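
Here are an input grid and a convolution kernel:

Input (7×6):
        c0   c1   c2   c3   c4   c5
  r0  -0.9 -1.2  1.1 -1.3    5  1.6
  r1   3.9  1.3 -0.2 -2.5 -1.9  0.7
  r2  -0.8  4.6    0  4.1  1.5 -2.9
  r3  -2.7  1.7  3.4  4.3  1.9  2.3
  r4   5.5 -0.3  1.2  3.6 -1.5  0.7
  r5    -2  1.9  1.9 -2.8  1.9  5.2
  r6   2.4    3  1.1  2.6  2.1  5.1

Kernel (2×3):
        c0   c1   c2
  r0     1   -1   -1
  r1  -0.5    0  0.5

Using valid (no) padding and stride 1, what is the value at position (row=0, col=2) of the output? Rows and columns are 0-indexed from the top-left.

The receptive field on the input at this output position is [1.1 -1.3 5 / -0.2 -2.5 -1.9]. Elementwise product with the kernel and sum: 1.1·1 + -1.3·-1 + 5·-1 + -0.2·-0.5 + -1.9·0.5.

-3.45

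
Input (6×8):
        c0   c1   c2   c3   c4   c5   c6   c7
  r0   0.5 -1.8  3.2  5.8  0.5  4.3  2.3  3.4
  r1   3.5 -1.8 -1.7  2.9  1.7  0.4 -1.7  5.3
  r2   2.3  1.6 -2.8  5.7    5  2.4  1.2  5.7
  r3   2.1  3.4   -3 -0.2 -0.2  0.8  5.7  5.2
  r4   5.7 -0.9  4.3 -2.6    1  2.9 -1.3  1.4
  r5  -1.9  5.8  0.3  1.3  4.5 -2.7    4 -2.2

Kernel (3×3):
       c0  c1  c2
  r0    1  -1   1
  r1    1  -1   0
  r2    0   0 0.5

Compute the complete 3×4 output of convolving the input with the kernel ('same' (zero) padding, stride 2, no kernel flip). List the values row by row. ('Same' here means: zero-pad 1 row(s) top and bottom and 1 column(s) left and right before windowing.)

-1.4 -3.55 5.5 4.65
-5.9 7.1 2.7 11.2
-1.5 1.65 -4.15 3.4

Output[0,0]: The receptive field on the zero-padded input at this output position is [0 0 0 / 0 0.5 -1.8 / 0 3.5 -1.8]. Elementwise product with the kernel and sum: 0·1 + 0·-1 + 0·1 + 0·1 + 0.5·-1 + -1.8·0.5.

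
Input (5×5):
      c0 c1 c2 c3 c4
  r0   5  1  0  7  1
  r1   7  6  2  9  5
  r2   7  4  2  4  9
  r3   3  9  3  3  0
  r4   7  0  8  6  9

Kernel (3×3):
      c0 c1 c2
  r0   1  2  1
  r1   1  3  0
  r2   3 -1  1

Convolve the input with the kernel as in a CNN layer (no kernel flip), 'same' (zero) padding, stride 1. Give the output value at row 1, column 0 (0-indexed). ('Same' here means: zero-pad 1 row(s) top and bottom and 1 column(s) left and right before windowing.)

The receptive field on the zero-padded input at this output position is [0 5 1 / 0 7 6 / 0 7 4]. Elementwise product with the kernel and sum: 0·1 + 5·2 + 1·1 + 0·1 + 7·3 + 0·3 + 7·-1 + 4·1.

29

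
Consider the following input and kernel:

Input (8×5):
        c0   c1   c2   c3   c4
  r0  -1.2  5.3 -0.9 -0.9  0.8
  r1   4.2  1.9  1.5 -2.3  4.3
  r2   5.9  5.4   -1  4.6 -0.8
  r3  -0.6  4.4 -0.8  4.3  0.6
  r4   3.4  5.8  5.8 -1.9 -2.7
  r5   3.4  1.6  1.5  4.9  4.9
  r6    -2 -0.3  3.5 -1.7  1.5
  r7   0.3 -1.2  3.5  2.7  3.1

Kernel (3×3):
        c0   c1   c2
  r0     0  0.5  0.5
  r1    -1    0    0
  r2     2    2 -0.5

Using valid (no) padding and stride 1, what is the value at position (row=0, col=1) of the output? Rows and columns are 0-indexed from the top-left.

3.7

The receptive field on the input at this output position is [5.3 -0.9 -0.9 / 1.9 1.5 -2.3 / 5.4 -1 4.6]. Elementwise product with the kernel and sum: -0.9·0.5 + -0.9·0.5 + 1.9·-1 + 5.4·2 + -1·2 + 4.6·-0.5.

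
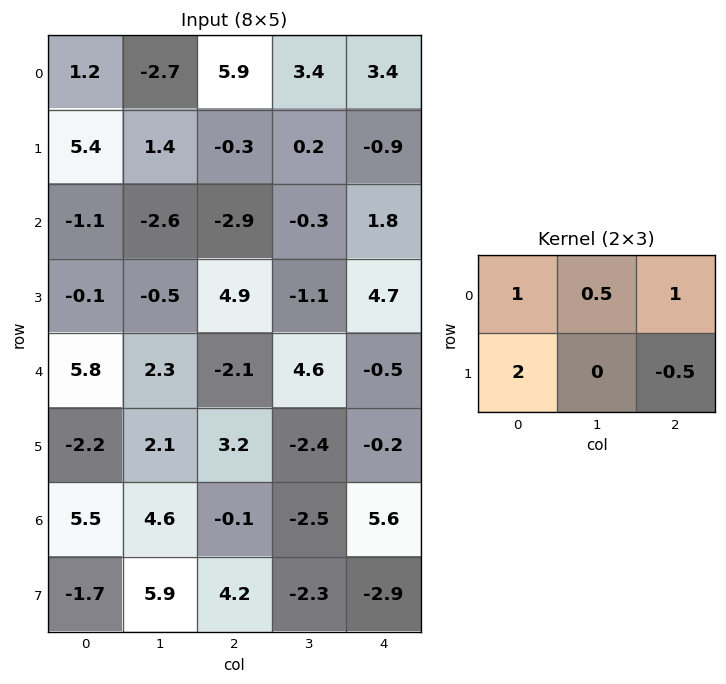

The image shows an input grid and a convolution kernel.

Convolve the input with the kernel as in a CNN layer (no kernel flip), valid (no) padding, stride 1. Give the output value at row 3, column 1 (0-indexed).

The receptive field on the input at this output position is [-0.5 4.9 -1.1 / 2.3 -2.1 4.6]. Elementwise product with the kernel and sum: -0.5·1 + 4.9·0.5 + -1.1·1 + 2.3·2 + 4.6·-0.5.

3.15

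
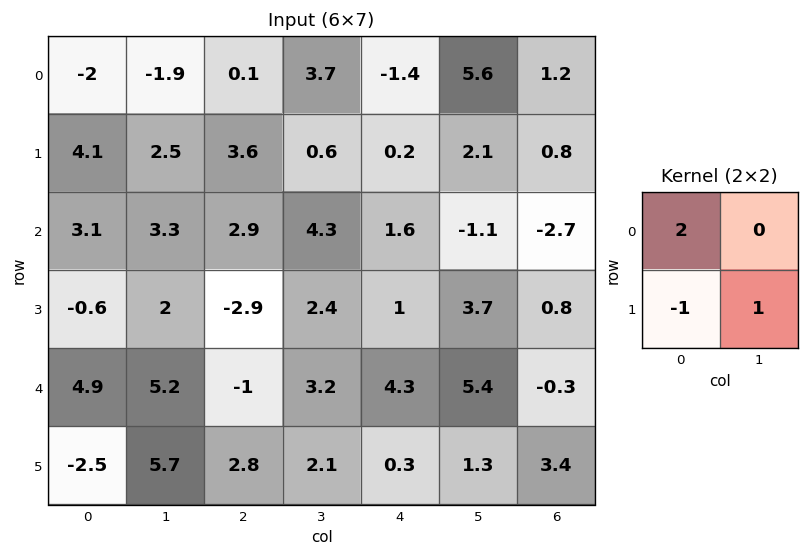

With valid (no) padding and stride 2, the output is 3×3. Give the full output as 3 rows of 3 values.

Output[0,0]: The receptive field on the input at this output position is [-2 -1.9 / 4.1 2.5]. Elementwise product with the kernel and sum: -2·2 + 4.1·-1 + 2.5·1.

-5.6 -2.8 -0.9
8.8 11.1 5.9
18 -2.7 9.6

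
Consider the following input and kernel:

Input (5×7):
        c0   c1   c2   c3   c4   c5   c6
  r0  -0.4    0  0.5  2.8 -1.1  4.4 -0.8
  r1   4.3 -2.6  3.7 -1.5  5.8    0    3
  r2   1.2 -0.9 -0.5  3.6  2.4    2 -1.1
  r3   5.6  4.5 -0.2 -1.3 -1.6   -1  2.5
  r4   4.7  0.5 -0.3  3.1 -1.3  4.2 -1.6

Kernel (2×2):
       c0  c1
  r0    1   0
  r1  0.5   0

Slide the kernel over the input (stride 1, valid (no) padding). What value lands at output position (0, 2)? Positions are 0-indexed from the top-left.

2.35

The receptive field on the input at this output position is [0.5 2.8 / 3.7 -1.5]. Elementwise product with the kernel and sum: 0.5·1 + 3.7·0.5.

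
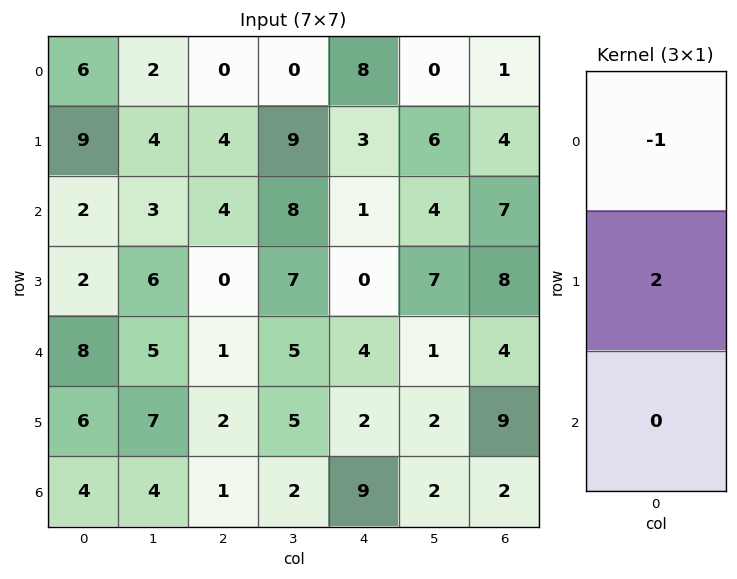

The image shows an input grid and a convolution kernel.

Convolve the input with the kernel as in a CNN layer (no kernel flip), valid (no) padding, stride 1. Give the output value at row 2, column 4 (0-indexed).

The receptive field on the input at this output position is [1 / 0 / 4]. Elementwise product with the kernel and sum: 1·-1 + 0·2.

-1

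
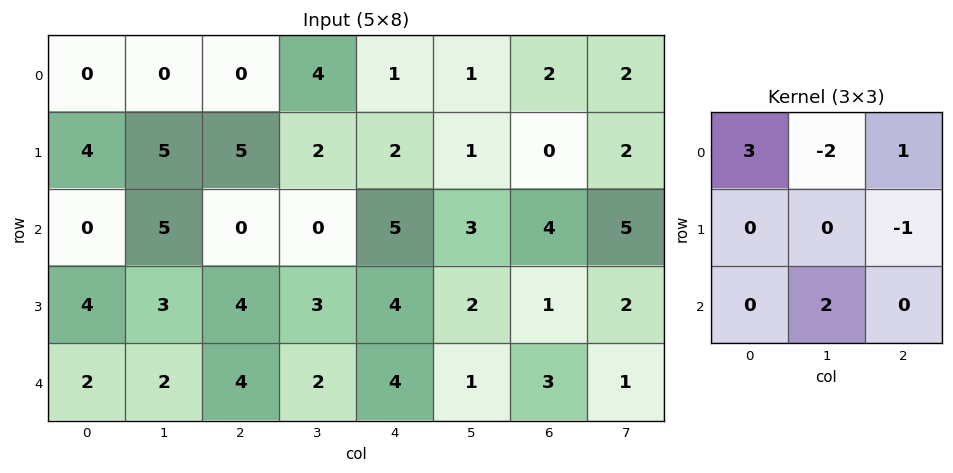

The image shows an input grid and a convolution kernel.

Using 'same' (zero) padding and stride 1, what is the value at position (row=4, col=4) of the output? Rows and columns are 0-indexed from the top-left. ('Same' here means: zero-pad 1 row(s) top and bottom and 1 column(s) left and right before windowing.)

2

The receptive field on the zero-padded input at this output position is [3 4 2 / 2 4 1 / 0 0 0]. Elementwise product with the kernel and sum: 3·3 + 4·-2 + 2·1 + 1·-1 + 0·2.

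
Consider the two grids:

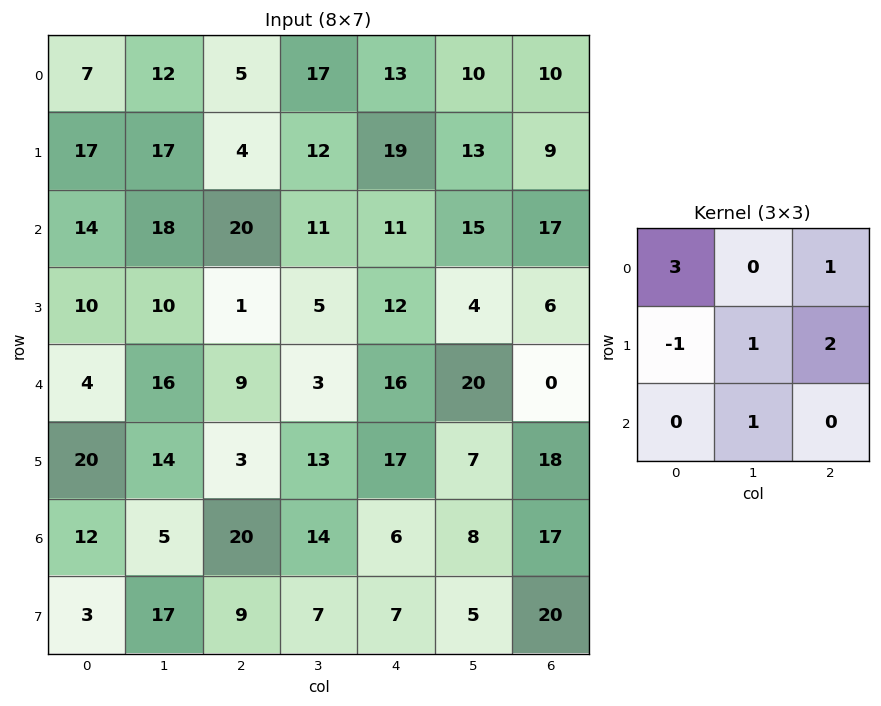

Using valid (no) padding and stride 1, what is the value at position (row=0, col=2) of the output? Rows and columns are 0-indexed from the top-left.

The receptive field on the input at this output position is [5 17 13 / 4 12 19 / 20 11 11]. Elementwise product with the kernel and sum: 5·3 + 13·1 + 4·-1 + 12·1 + 19·2 + 11·1.

85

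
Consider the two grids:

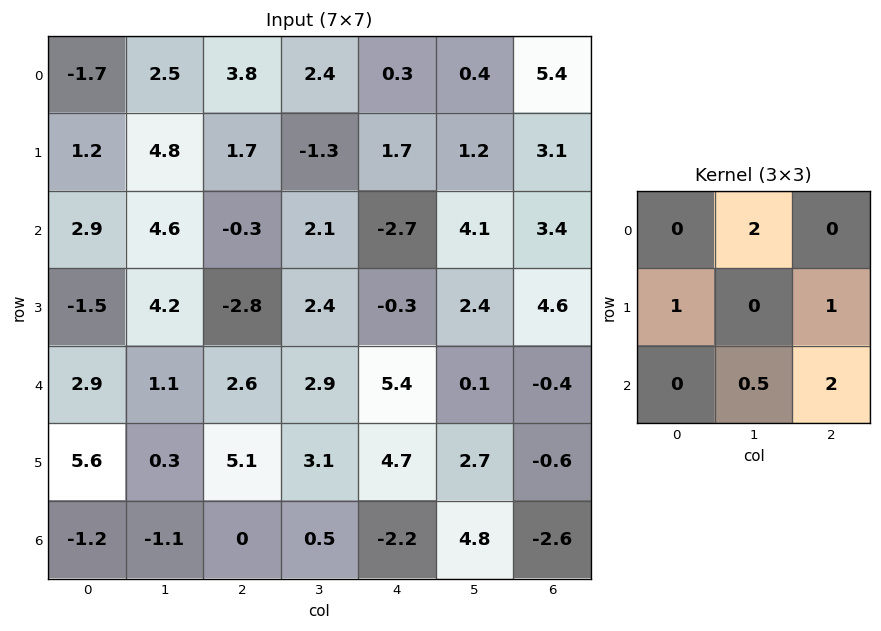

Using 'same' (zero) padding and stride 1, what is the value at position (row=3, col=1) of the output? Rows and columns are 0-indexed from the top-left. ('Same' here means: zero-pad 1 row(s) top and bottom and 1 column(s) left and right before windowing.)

The receptive field on the zero-padded input at this output position is [2.9 4.6 -0.3 / -1.5 4.2 -2.8 / 2.9 1.1 2.6]. Elementwise product with the kernel and sum: 4.6·2 + -1.5·1 + -2.8·1 + 1.1·0.5 + 2.6·2.

10.65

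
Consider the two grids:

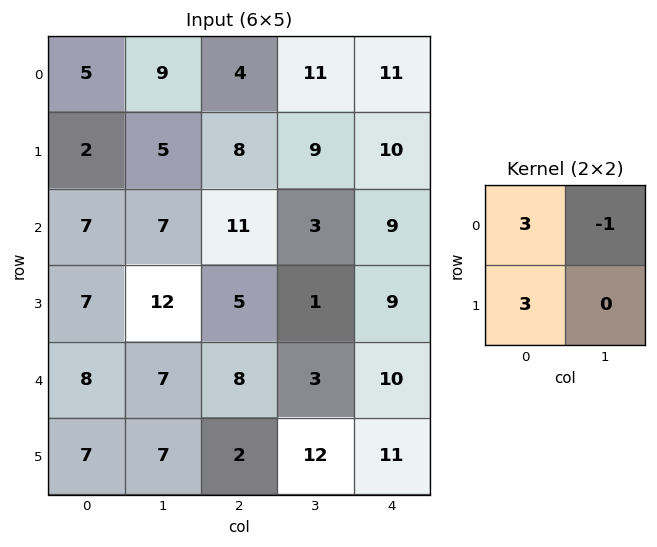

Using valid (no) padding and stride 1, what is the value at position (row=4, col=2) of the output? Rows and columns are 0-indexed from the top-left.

27

The receptive field on the input at this output position is [8 3 / 2 12]. Elementwise product with the kernel and sum: 8·3 + 3·-1 + 2·3.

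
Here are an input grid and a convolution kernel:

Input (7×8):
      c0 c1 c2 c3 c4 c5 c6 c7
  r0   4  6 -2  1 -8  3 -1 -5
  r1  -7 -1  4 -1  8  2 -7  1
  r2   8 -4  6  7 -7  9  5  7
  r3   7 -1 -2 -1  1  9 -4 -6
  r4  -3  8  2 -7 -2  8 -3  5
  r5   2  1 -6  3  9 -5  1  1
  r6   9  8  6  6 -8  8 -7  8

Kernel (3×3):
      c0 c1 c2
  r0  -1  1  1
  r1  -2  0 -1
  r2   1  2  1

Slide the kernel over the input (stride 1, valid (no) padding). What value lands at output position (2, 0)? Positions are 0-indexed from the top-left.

The receptive field on the input at this output position is [8 -4 6 / 7 -1 -2 / -3 8 2]. Elementwise product with the kernel and sum: 8·-1 + -4·1 + 6·1 + 7·-2 + -2·-1 + -3·1 + 8·2 + 2·1.

-3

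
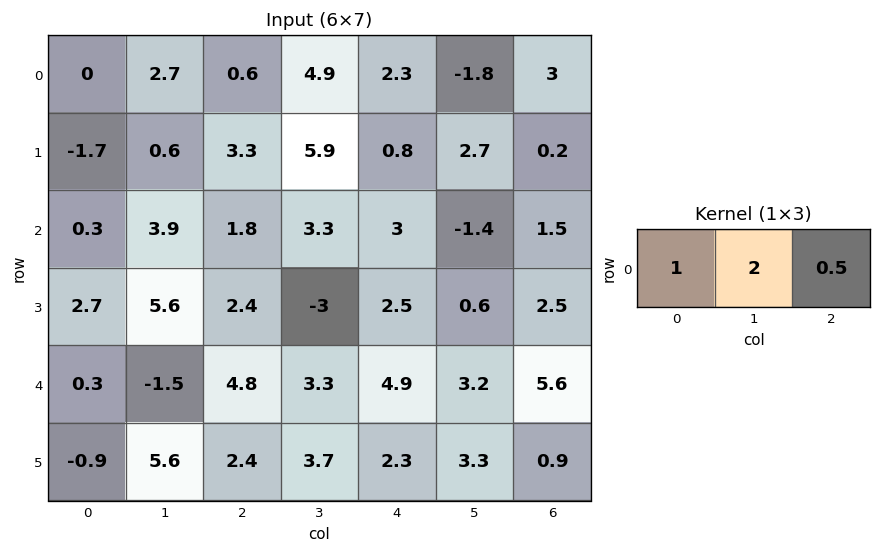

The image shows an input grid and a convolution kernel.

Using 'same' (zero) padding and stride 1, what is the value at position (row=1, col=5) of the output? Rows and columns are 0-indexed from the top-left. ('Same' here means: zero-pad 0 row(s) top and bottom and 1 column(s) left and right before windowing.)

The receptive field on the zero-padded input at this output position is [0.8 2.7 0.2]. Elementwise product with the kernel and sum: 0.8·1 + 2.7·2 + 0.2·0.5.

6.3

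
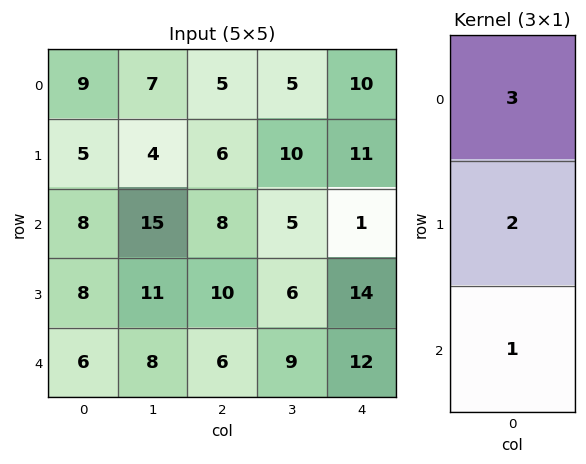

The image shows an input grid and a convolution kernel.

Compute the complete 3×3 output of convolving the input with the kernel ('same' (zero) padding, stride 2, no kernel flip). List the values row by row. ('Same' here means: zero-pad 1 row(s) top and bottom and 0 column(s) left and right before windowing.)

Output[0,0]: The receptive field on the zero-padded input at this output position is [0 / 9 / 5]. Elementwise product with the kernel and sum: 0·3 + 9·2 + 5·1.

23 16 31
39 44 49
36 42 66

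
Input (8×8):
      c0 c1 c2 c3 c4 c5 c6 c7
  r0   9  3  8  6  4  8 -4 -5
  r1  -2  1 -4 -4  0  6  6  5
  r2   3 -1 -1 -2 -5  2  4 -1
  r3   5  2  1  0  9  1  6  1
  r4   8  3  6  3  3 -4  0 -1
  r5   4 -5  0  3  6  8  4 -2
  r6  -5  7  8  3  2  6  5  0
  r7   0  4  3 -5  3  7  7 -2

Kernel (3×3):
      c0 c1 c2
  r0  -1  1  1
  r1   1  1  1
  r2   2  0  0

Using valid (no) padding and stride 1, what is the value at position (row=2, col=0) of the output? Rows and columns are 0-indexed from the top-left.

The receptive field on the input at this output position is [3 -1 -1 / 5 2 1 / 8 3 6]. Elementwise product with the kernel and sum: 3·-1 + -1·1 + -1·1 + 5·1 + 2·1 + 1·1 + 8·2.

19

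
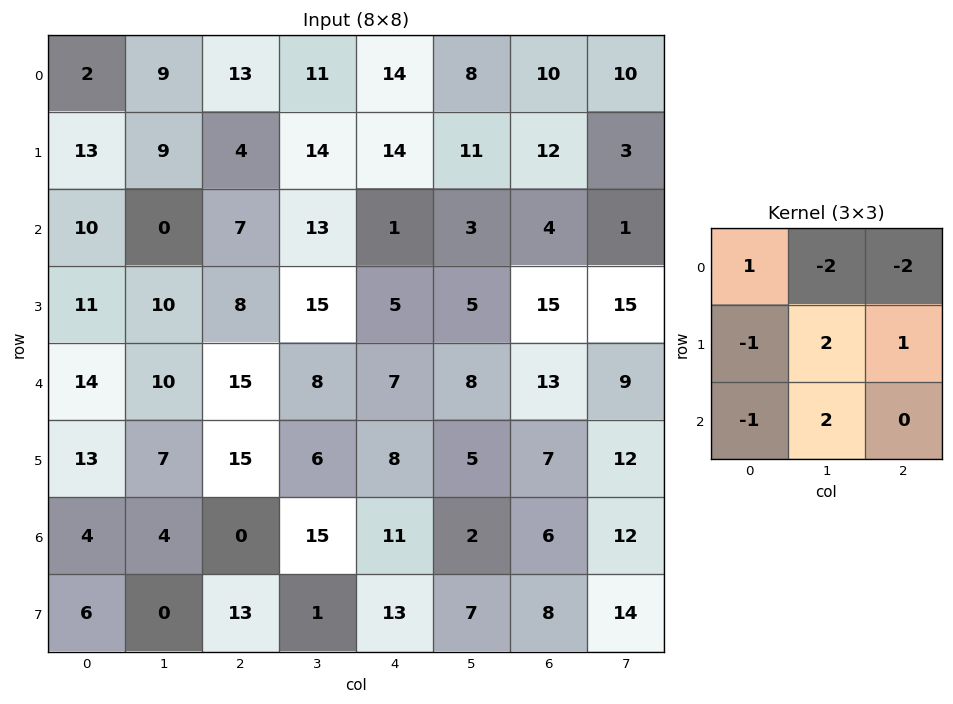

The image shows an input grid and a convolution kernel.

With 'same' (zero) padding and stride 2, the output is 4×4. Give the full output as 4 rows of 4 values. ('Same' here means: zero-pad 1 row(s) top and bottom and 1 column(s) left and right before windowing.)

Output[0,0]: The receptive field on the zero-padded input at this output position is [0 0 0 / 0 2 9 / 0 13 9]. Elementwise product with the kernel and sum: 0·1 + 0·-2 + 0·-2 + 0·-1 + 2·2 + 9·1 + 0·-1 + 13·2.
Output[0,1]: The receptive field on the zero-padded input at this output position is [0 0 0 / 9 13 11 / 9 4 14]. Elementwise product with the kernel and sum: 0·1 + 0·-2 + 0·-2 + 9·-1 + 13·2 + 11·1 + 9·-1 + 4·2.

39 27 39 35
-2 6 -49 12
22 15 19 -19
-16 2 14 -2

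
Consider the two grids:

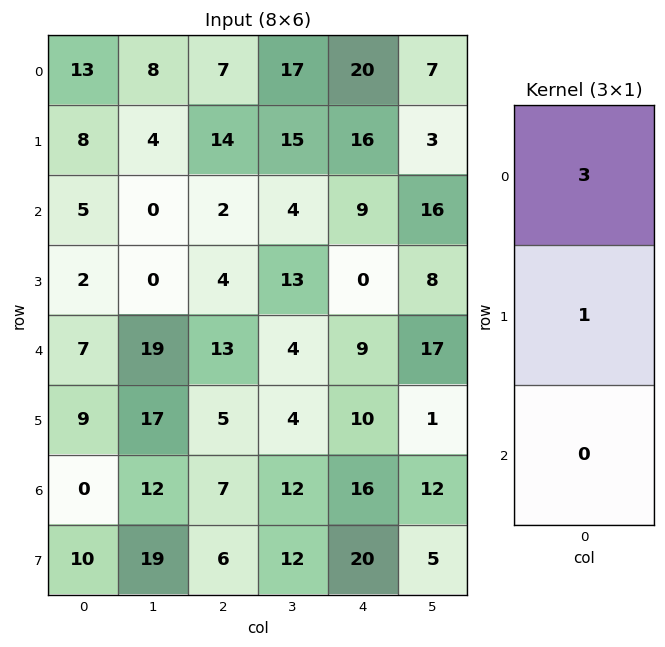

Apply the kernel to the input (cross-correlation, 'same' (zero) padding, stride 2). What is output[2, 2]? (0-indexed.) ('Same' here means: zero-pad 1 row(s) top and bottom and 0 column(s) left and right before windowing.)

The receptive field on the zero-padded input at this output position is [0 / 9 / 10]. Elementwise product with the kernel and sum: 0·3 + 9·1.

9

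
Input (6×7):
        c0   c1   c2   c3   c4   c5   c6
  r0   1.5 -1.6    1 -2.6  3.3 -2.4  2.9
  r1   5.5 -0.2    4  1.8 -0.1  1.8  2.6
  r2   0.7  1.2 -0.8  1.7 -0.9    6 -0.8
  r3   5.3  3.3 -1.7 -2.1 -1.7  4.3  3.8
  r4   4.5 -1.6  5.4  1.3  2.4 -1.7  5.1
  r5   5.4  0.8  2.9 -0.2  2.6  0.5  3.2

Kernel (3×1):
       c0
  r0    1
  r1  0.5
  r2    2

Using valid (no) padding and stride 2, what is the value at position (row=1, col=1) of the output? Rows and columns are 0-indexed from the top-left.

9.15

The receptive field on the input at this output position is [-0.8 / -1.7 / 5.4]. Elementwise product with the kernel and sum: -0.8·1 + -1.7·0.5 + 5.4·2.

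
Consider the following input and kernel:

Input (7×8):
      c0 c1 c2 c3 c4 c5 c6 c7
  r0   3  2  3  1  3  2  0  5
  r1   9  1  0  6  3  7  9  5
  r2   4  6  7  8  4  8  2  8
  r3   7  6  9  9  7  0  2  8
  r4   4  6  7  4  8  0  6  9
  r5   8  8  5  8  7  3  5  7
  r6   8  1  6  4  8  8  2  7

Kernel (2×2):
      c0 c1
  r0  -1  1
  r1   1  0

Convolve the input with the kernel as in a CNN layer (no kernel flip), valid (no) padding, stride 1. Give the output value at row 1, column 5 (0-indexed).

10

The receptive field on the input at this output position is [7 9 / 8 2]. Elementwise product with the kernel and sum: 7·-1 + 9·1 + 8·1.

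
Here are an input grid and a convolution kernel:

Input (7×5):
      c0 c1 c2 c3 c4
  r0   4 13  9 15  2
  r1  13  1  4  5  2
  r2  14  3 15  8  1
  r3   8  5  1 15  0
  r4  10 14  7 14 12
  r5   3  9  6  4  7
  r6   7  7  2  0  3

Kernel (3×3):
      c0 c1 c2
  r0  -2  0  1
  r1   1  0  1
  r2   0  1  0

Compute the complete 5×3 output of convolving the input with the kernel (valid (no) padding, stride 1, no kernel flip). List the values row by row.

Output[0,0]: The receptive field on the input at this output position is [4 13 9 / 13 1 4 / 14 3 15]. Elementwise product with the kernel and sum: 4·-2 + 9·1 + 13·1 + 4·1 + 3·1.

21 10 -2
12 15 25
10 29 -14
11 39 21
3 1 11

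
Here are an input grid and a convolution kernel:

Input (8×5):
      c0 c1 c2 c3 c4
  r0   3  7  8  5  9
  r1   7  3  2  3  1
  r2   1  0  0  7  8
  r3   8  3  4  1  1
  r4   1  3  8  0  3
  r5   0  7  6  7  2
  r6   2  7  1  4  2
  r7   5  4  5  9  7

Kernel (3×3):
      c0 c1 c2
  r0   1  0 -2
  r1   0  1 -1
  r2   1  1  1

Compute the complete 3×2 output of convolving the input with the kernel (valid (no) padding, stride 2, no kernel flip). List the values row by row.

Output[0,0]: The receptive field on the input at this output position is [3 7 8 / 7 3 2 / 1 0 0]. Elementwise product with the kernel and sum: 3·1 + 8·-2 + 3·1 + 2·-1 + 1·1 + 0·1 + 0·1.

-11 7
12 -5
-4 14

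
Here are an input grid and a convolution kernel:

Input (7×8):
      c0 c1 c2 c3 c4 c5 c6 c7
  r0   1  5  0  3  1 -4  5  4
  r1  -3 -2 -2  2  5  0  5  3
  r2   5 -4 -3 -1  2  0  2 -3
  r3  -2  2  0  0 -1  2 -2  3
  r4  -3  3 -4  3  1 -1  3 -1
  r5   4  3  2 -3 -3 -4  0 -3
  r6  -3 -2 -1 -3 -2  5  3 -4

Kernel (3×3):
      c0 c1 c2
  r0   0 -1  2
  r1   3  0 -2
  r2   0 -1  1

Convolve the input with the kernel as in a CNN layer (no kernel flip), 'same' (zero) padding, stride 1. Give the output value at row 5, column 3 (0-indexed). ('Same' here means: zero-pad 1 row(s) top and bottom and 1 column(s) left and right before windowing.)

The receptive field on the zero-padded input at this output position is [-4 3 1 / 2 -3 -3 / -1 -3 -2]. Elementwise product with the kernel and sum: 3·-1 + 1·2 + 2·3 + -3·-2 + -3·-1 + -2·1.

12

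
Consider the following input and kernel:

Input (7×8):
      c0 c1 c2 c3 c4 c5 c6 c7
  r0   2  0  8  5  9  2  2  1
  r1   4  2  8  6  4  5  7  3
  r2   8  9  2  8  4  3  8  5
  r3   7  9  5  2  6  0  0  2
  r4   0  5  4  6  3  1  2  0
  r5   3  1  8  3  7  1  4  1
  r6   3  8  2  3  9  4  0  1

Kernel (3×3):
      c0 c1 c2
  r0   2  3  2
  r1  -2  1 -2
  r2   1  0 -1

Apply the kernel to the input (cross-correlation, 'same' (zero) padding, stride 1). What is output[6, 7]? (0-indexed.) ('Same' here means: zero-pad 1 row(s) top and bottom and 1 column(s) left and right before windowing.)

12

The receptive field on the zero-padded input at this output position is [4 1 0 / 0 1 0 / 0 0 0]. Elementwise product with the kernel and sum: 4·2 + 1·3 + 0·2 + 0·-2 + 1·1 + 0·-2 + 0·1 + 0·-1.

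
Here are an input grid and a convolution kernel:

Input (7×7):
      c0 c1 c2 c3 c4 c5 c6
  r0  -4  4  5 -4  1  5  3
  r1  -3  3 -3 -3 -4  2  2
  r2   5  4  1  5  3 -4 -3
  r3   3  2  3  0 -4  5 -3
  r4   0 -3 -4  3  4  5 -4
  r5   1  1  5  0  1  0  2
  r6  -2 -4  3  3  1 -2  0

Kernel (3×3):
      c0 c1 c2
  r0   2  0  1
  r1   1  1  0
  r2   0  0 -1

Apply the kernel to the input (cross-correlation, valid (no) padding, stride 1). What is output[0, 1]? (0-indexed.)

The receptive field on the input at this output position is [4 5 -4 / 3 -3 -3 / 4 1 5]. Elementwise product with the kernel and sum: 4·2 + -4·1 + 3·1 + -3·1 + 5·-1.

-1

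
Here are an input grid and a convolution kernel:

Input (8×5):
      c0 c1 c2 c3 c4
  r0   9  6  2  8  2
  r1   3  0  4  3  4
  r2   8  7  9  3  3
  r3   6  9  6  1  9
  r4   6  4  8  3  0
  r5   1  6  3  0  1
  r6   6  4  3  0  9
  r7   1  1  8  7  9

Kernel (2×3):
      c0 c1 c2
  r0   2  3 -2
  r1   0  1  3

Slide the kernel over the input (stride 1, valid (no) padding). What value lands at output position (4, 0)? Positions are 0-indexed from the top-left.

23

The receptive field on the input at this output position is [6 4 8 / 1 6 3]. Elementwise product with the kernel and sum: 6·2 + 4·3 + 8·-2 + 6·1 + 3·3.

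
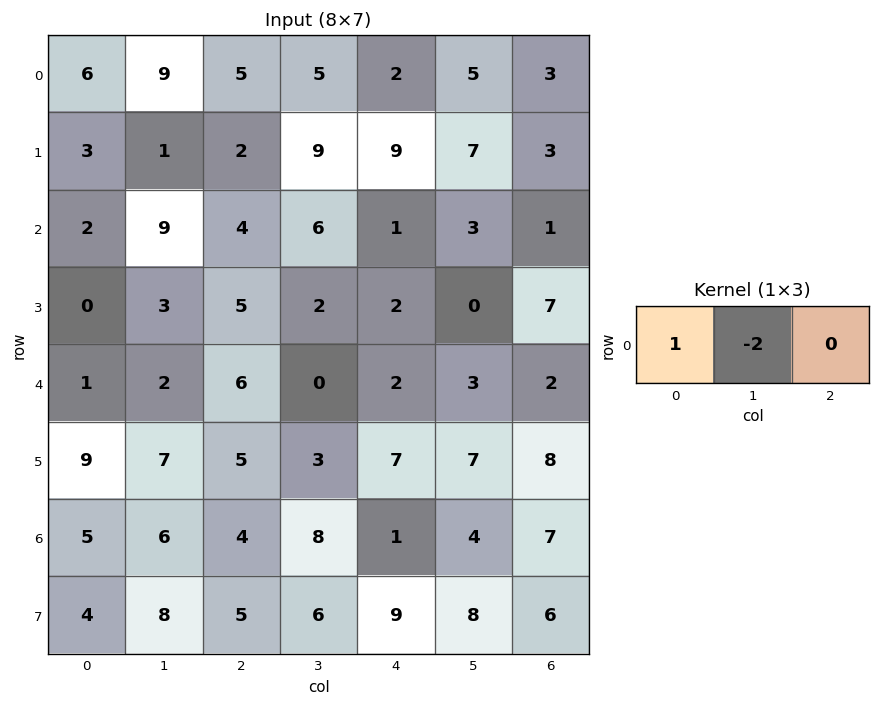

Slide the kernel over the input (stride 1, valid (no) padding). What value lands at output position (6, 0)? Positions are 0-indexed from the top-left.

The receptive field on the input at this output position is [5 6 4]. Elementwise product with the kernel and sum: 5·1 + 6·-2.

-7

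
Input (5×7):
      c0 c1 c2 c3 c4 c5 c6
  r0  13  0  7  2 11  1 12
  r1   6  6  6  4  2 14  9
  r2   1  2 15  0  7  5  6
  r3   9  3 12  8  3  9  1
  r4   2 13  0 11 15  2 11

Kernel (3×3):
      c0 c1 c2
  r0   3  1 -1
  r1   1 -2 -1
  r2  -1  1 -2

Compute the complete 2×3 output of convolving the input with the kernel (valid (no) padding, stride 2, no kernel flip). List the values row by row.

Output[0,0]: The receptive field on the input at this output position is [13 0 7 / 6 6 6 / 1 2 15]. Elementwise product with the kernel and sum: 13·3 + 0·1 + 7·-1 + 6·1 + 6·-2 + 6·-1 + 1·-1 + 2·1 + 15·-2.

-9 -21 -27
-8 12 -31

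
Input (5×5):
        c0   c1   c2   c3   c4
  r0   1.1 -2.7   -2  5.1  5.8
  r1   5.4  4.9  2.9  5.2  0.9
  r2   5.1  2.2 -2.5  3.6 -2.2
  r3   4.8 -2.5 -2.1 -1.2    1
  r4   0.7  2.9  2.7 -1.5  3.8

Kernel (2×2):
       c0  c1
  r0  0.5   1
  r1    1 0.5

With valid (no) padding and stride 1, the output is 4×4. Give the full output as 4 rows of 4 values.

5.7 3 9.6 14
13.8 6.3 5.95 6
8.3 -4.95 -0.35 -1.1
2.05 0.9 -0.3 0.8

Output[0,0]: The receptive field on the input at this output position is [1.1 -2.7 / 5.4 4.9]. Elementwise product with the kernel and sum: 1.1·0.5 + -2.7·1 + 5.4·1 + 4.9·0.5.
Output[0,1]: The receptive field on the input at this output position is [-2.7 -2 / 4.9 2.9]. Elementwise product with the kernel and sum: -2.7·0.5 + -2·1 + 4.9·1 + 2.9·0.5.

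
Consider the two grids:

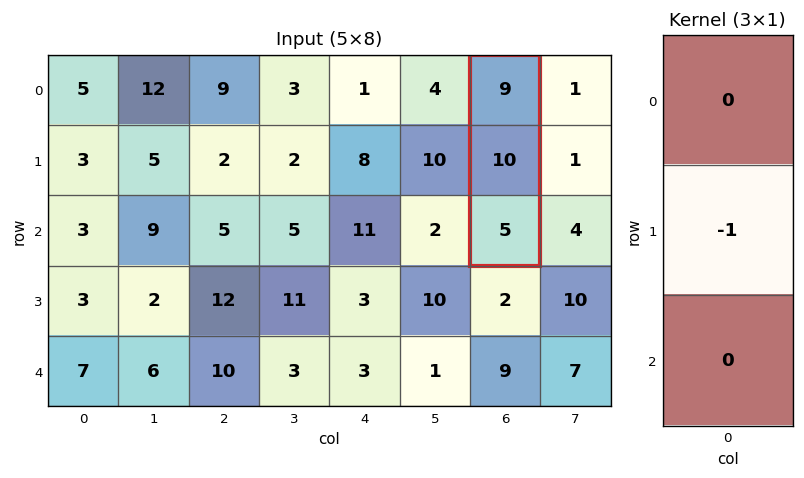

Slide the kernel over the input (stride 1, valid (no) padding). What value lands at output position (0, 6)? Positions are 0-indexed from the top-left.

The receptive field on the input at this output position is [9 / 10 / 5]. Elementwise product with the kernel and sum: 10·-1.

-10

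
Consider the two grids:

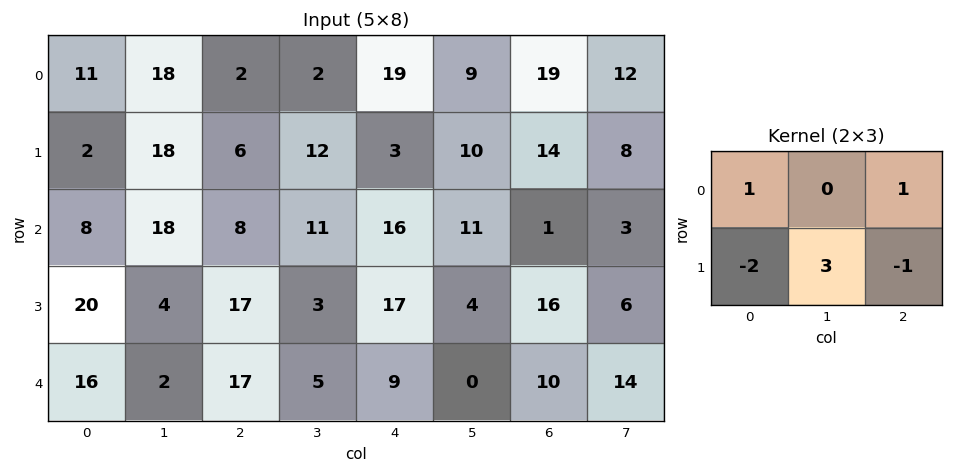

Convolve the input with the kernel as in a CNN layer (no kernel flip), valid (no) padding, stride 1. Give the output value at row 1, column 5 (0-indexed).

-4

The receptive field on the input at this output position is [10 14 8 / 11 1 3]. Elementwise product with the kernel and sum: 10·1 + 8·1 + 11·-2 + 1·3 + 3·-1.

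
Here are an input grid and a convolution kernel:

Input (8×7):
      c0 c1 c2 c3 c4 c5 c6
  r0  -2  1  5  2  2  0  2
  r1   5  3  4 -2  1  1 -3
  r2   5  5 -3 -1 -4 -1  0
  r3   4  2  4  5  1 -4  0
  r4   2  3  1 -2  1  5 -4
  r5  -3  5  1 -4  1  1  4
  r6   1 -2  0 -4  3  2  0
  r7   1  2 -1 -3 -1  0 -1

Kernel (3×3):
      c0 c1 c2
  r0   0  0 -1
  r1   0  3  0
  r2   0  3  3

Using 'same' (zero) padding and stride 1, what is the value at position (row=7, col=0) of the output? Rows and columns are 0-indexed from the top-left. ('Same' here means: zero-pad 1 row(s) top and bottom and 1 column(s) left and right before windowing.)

5

The receptive field on the zero-padded input at this output position is [0 1 -2 / 0 1 2 / 0 0 0]. Elementwise product with the kernel and sum: -2·-1 + 1·3 + 0·3 + 0·3.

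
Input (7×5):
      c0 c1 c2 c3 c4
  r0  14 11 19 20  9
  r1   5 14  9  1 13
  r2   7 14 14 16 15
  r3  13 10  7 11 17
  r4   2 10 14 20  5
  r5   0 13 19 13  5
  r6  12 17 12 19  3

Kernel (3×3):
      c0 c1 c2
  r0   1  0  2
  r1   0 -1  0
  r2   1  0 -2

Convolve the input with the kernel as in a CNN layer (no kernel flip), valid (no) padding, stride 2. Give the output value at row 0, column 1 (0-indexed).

20

The receptive field on the input at this output position is [19 20 9 / 9 1 13 / 14 16 15]. Elementwise product with the kernel and sum: 19·1 + 9·2 + 1·-1 + 14·1 + 15·-2.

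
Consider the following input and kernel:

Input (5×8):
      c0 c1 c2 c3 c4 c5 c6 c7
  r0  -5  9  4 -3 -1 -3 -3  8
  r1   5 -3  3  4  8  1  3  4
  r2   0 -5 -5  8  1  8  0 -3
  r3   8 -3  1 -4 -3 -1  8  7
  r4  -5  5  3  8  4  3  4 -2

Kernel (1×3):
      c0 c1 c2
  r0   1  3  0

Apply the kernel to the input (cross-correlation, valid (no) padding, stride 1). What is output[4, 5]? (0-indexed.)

15

The receptive field on the input at this output position is [3 4 -2]. Elementwise product with the kernel and sum: 3·1 + 4·3.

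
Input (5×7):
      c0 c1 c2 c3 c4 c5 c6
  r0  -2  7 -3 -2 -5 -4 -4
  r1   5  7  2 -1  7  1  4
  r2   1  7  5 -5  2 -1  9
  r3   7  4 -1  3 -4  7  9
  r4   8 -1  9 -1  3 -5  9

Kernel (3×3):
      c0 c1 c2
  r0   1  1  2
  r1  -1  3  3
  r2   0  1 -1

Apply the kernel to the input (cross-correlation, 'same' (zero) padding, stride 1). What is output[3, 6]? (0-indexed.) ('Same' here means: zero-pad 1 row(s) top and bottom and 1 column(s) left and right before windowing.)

The receptive field on the zero-padded input at this output position is [-1 9 0 / 7 9 0 / -5 9 0]. Elementwise product with the kernel and sum: -1·1 + 9·1 + 0·2 + 7·-1 + 9·3 + 0·3 + 9·1 + 0·-1.

37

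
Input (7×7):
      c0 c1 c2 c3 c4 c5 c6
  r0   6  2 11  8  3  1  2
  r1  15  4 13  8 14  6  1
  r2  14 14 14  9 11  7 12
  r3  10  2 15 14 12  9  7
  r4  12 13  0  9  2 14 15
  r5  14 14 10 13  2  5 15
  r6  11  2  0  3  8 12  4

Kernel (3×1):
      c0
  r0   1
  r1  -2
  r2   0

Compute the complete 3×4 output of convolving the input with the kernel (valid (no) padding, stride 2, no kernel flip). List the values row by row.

Output[0,0]: The receptive field on the input at this output position is [6 / 15 / 14]. Elementwise product with the kernel and sum: 6·1 + 15·-2.

-24 -15 -25 0
-6 -16 -13 -2
-16 -20 -2 -15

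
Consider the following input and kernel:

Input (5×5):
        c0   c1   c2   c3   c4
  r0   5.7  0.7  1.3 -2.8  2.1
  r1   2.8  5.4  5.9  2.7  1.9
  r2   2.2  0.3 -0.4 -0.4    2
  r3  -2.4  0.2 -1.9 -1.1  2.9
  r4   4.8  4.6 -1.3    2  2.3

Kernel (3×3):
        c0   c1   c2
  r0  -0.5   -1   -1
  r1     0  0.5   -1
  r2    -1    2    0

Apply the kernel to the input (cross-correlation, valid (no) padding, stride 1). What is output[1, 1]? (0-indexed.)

The receptive field on the input at this output position is [5.4 5.9 2.7 / 0.3 -0.4 -0.4 / 0.2 -1.9 -1.1]. Elementwise product with the kernel and sum: 5.4·-0.5 + 5.9·-1 + 2.7·-1 + -0.4·0.5 + -0.4·-1 + 0.2·-1 + -1.9·2.

-15.1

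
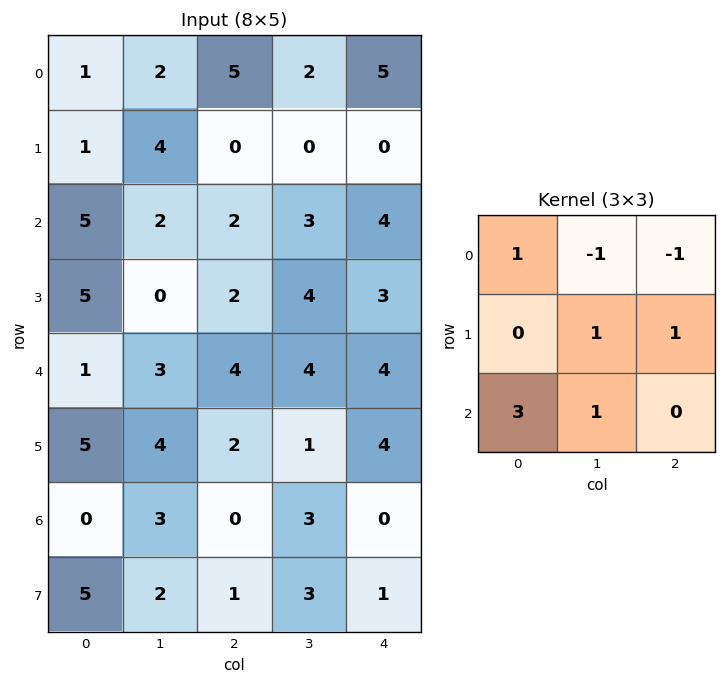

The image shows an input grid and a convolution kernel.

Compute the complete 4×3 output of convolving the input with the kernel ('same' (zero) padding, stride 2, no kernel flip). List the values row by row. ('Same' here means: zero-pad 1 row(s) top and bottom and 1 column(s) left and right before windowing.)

Output[0,0]: The receptive field on the zero-padded input at this output position is [0 0 0 / 0 1 2 / 0 1 4]. Elementwise product with the kernel and sum: 0·1 + 0·-1 + 0·-1 + 1·1 + 2·1 + 0·3 + 1·1.

4 19 5
7 11 19
4 16 12
-1 11 7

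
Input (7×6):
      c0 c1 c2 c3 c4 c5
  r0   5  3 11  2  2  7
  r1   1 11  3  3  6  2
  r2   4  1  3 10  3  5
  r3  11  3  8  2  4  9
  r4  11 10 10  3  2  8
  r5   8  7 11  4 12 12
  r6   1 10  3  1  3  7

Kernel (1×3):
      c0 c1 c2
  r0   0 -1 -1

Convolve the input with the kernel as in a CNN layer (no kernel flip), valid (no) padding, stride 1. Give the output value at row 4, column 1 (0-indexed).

The receptive field on the input at this output position is [10 10 3]. Elementwise product with the kernel and sum: 10·-1 + 3·-1.

-13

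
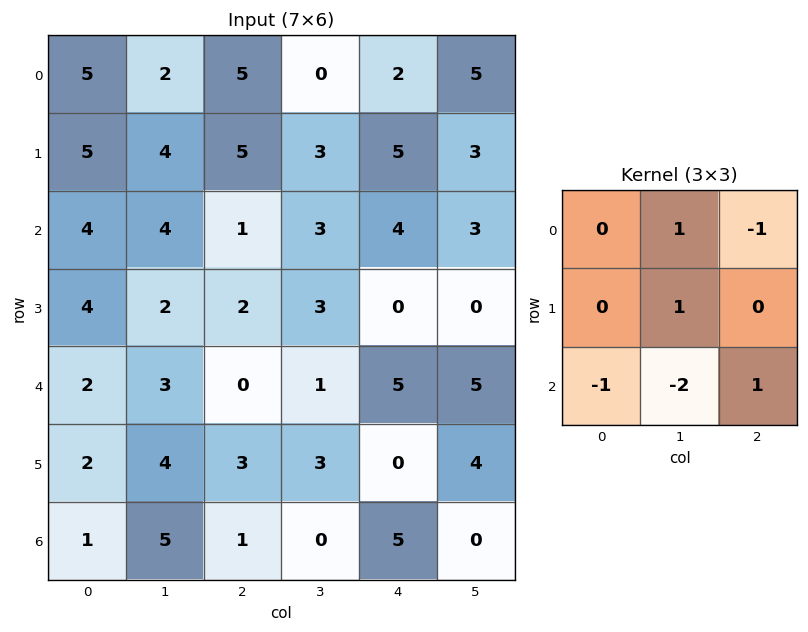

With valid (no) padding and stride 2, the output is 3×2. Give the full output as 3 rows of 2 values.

-10 -2
-3 5
-3 3

Output[0,0]: The receptive field on the input at this output position is [5 2 5 / 5 4 5 / 4 4 1]. Elementwise product with the kernel and sum: 2·1 + 5·-1 + 4·1 + 4·-1 + 4·-2 + 1·1.
Output[0,1]: The receptive field on the input at this output position is [5 0 2 / 5 3 5 / 1 3 4]. Elementwise product with the kernel and sum: 0·1 + 2·-1 + 3·1 + 1·-1 + 3·-2 + 4·1.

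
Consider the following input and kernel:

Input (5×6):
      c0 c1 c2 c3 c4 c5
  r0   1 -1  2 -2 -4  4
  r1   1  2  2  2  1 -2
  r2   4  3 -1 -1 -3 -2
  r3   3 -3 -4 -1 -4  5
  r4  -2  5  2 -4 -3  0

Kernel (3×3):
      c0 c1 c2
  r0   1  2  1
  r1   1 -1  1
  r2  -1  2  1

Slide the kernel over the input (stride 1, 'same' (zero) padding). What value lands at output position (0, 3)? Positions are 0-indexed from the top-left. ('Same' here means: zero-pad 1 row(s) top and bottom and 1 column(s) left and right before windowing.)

The receptive field on the zero-padded input at this output position is [0 0 0 / 2 -2 -4 / 2 2 1]. Elementwise product with the kernel and sum: 0·1 + 0·2 + 0·1 + 2·1 + -2·-1 + -4·1 + 2·-1 + 2·2 + 1·1.

3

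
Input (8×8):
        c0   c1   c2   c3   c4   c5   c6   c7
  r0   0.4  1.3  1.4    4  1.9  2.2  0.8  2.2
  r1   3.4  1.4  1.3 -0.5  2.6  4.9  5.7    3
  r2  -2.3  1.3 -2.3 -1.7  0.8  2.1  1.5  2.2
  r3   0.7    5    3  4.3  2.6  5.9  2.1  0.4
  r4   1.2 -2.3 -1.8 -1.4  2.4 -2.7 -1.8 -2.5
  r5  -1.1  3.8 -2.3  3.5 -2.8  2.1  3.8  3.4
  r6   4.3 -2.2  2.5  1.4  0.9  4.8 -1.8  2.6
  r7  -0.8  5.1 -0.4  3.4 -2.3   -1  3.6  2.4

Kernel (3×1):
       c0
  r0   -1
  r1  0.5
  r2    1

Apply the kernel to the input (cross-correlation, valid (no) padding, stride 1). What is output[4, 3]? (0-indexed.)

The receptive field on the input at this output position is [-1.4 / 3.5 / 1.4]. Elementwise product with the kernel and sum: -1.4·-1 + 3.5·0.5 + 1.4·1.

4.55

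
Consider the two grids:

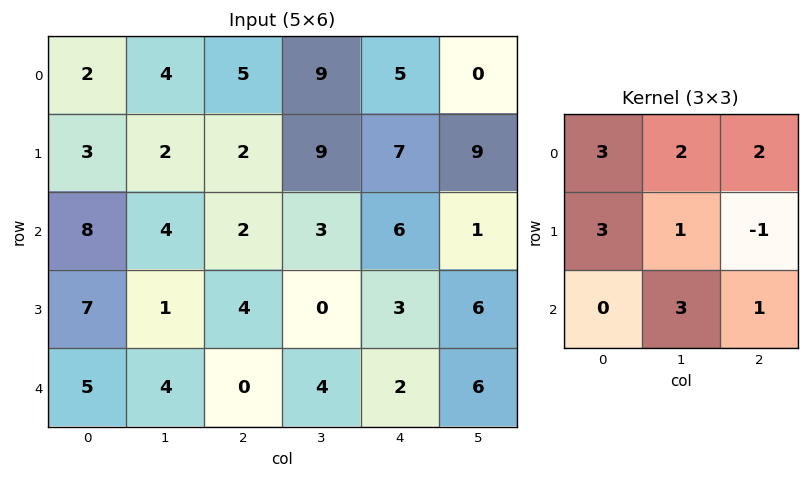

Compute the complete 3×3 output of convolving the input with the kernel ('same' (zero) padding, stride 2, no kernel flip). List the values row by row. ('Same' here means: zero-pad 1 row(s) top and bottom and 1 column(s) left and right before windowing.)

Output[0,0]: The receptive field on the zero-padded input at this output position is [0 0 0 / 0 2 4 / 0 3 2]. Elementwise product with the kernel and sum: 0·3 + 0·2 + 0·2 + 0·3 + 2·1 + 4·-1 + 3·3 + 2·1.
Output[0,1]: The receptive field on the zero-padded input at this output position is [0 0 0 / 4 5 9 / 2 2 9]. Elementwise product with the kernel and sum: 0·3 + 0·2 + 0·2 + 4·3 + 5·1 + 9·-1 + 2·3 + 9·1.

9 23 62
36 51 88
17 19 26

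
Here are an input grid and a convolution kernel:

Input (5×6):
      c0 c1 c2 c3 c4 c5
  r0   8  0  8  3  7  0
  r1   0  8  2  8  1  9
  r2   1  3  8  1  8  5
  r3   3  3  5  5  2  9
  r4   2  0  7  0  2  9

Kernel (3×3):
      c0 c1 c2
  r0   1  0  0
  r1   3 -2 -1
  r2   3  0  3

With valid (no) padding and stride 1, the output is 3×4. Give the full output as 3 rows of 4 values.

17 24 45 34
13 24 37 32
26 -3 38 30

Output[0,0]: The receptive field on the input at this output position is [8 0 8 / 0 8 2 / 1 3 8]. Elementwise product with the kernel and sum: 8·1 + 0·3 + 8·-2 + 2·-1 + 1·3 + 8·3.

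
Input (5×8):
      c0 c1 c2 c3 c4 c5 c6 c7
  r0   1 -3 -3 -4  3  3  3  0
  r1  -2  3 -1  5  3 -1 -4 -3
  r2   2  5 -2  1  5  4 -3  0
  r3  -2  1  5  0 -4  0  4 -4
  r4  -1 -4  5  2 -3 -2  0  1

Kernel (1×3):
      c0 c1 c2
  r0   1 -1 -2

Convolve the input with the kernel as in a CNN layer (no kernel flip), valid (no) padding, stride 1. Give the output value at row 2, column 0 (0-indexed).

1

The receptive field on the input at this output position is [2 5 -2]. Elementwise product with the kernel and sum: 2·1 + 5·-1 + -2·-2.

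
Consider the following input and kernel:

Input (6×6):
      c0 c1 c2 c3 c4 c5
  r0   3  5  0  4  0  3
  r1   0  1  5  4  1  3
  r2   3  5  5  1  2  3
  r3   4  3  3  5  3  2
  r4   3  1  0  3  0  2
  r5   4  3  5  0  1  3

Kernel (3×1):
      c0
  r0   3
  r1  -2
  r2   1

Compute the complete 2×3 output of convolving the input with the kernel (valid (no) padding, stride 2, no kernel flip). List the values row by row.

Output[0,0]: The receptive field on the input at this output position is [3 / 0 / 3]. Elementwise product with the kernel and sum: 3·3 + 0·-2 + 3·1.
Output[0,1]: The receptive field on the input at this output position is [0 / 5 / 5]. Elementwise product with the kernel and sum: 0·3 + 5·-2 + 5·1.

12 -5 0
4 9 0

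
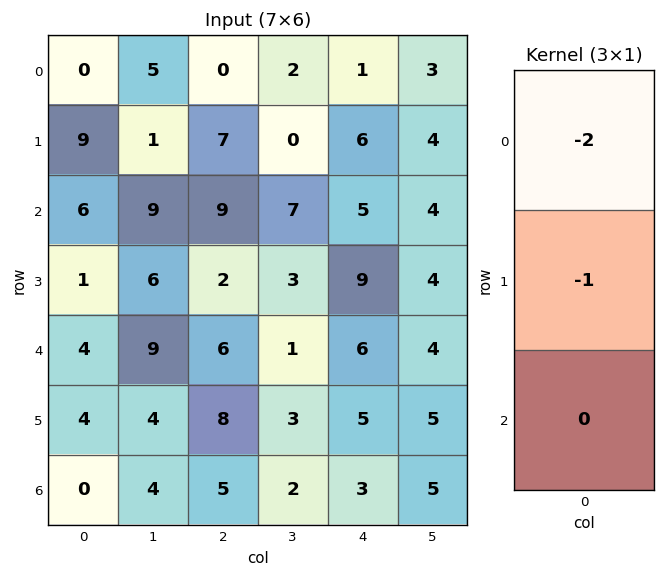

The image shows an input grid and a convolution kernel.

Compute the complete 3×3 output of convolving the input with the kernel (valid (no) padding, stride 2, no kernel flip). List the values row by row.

-9 -7 -8
-13 -20 -19
-12 -20 -17

Output[0,0]: The receptive field on the input at this output position is [0 / 9 / 6]. Elementwise product with the kernel and sum: 0·-2 + 9·-1.
Output[0,1]: The receptive field on the input at this output position is [0 / 7 / 9]. Elementwise product with the kernel and sum: 0·-2 + 7·-1.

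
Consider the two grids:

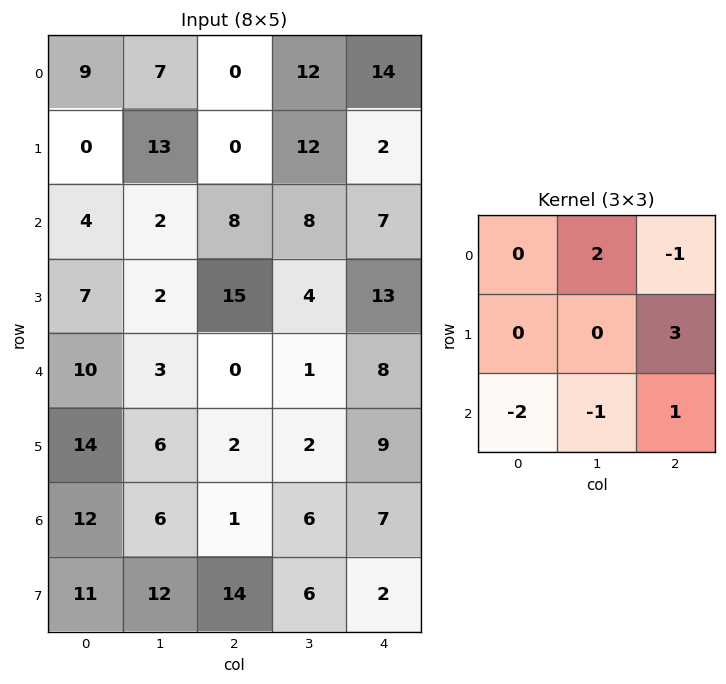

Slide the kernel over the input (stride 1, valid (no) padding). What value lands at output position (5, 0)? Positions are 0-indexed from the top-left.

-7

The receptive field on the input at this output position is [14 6 2 / 12 6 1 / 11 12 14]. Elementwise product with the kernel and sum: 6·2 + 2·-1 + 1·3 + 11·-2 + 12·-1 + 14·1.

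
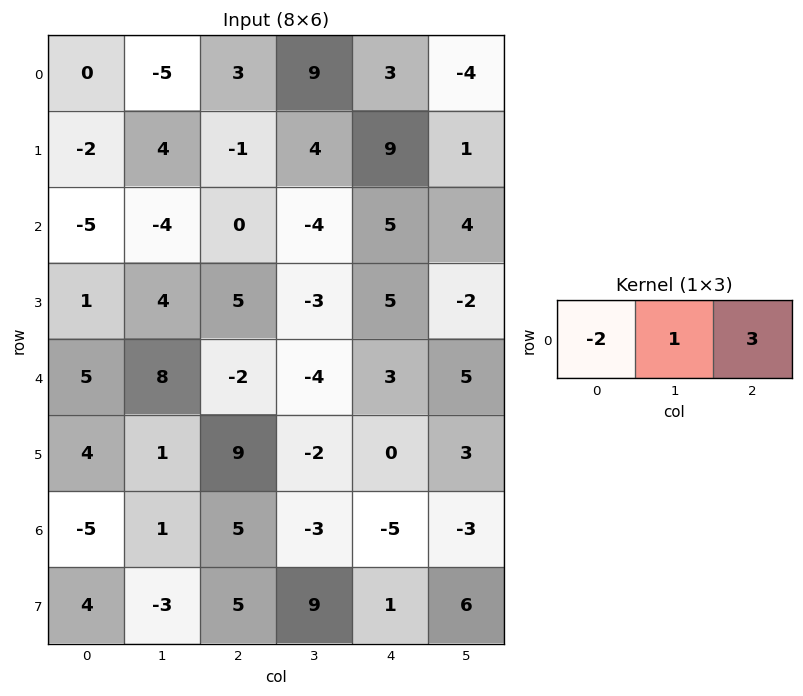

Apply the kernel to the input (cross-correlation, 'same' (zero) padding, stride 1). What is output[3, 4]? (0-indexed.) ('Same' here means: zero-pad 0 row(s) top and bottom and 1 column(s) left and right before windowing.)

The receptive field on the zero-padded input at this output position is [-3 5 -2]. Elementwise product with the kernel and sum: -3·-2 + 5·1 + -2·3.

5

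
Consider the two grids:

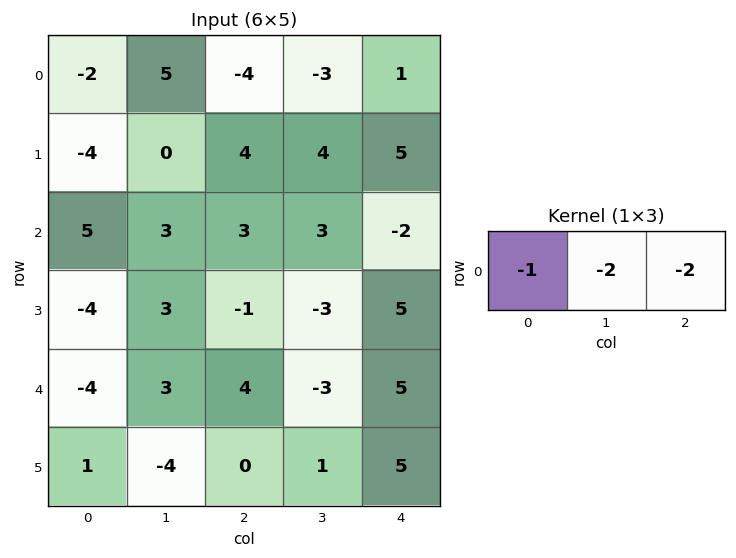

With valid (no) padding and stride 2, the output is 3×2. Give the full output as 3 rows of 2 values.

0 8
-17 -5
-10 -8

Output[0,0]: The receptive field on the input at this output position is [-2 5 -4]. Elementwise product with the kernel and sum: -2·-1 + 5·-2 + -4·-2.
Output[0,1]: The receptive field on the input at this output position is [-4 -3 1]. Elementwise product with the kernel and sum: -4·-1 + -3·-2 + 1·-2.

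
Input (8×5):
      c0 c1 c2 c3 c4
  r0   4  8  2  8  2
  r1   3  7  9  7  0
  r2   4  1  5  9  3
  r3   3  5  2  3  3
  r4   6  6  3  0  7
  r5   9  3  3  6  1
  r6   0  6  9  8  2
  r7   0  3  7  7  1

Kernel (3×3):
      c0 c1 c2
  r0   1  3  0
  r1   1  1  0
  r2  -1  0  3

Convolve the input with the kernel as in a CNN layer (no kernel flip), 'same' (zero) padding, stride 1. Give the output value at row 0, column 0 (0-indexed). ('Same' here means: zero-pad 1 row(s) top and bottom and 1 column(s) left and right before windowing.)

25

The receptive field on the zero-padded input at this output position is [0 0 0 / 0 4 8 / 0 3 7]. Elementwise product with the kernel and sum: 0·1 + 0·3 + 0·1 + 4·1 + 0·-1 + 7·3.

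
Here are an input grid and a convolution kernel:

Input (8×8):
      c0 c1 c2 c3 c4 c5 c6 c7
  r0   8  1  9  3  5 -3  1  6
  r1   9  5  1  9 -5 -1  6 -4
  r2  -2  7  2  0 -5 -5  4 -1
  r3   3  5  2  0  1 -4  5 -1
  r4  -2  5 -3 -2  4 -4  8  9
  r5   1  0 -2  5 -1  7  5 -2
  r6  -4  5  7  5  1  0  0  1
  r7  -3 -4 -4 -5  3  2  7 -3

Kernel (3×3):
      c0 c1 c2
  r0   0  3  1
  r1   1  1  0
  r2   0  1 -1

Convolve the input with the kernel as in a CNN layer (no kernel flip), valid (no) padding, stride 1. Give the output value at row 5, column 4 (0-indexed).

The receptive field on the input at this output position is [-1 7 5 / 1 0 0 / 3 2 7]. Elementwise product with the kernel and sum: 7·3 + 5·1 + 1·1 + 0·1 + 2·1 + 7·-1.

22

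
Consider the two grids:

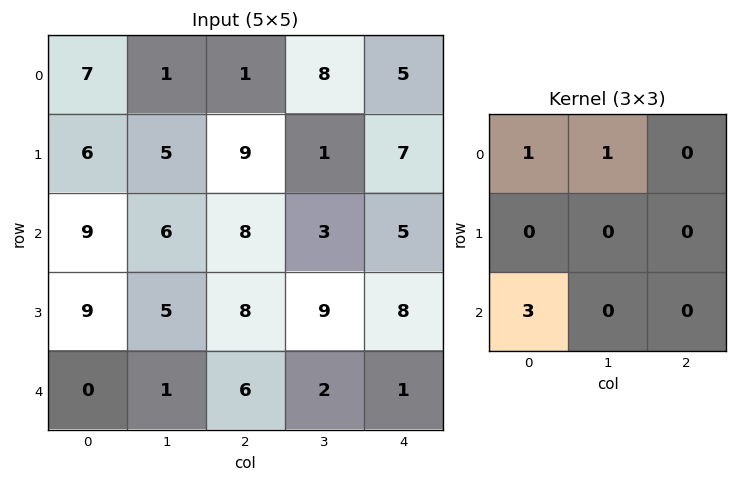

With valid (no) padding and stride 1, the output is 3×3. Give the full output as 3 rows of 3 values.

35 20 33
38 29 34
15 17 29

Output[0,0]: The receptive field on the input at this output position is [7 1 1 / 6 5 9 / 9 6 8]. Elementwise product with the kernel and sum: 7·1 + 1·1 + 9·3.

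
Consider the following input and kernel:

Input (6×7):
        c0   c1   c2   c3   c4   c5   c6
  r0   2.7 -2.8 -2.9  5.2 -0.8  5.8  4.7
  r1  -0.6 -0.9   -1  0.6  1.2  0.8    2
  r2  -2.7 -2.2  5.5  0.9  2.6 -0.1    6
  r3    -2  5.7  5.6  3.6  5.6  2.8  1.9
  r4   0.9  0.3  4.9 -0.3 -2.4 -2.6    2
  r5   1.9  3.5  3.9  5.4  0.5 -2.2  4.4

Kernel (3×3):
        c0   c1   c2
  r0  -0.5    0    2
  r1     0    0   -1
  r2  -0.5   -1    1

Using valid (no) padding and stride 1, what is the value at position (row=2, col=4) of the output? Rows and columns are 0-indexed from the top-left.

The receptive field on the input at this output position is [2.6 -0.1 6 / 5.6 2.8 1.9 / -2.4 -2.6 2]. Elementwise product with the kernel and sum: 2.6·-0.5 + 6·2 + 1.9·-1 + -2.4·-0.5 + -2.6·-1 + 2·1.

14.6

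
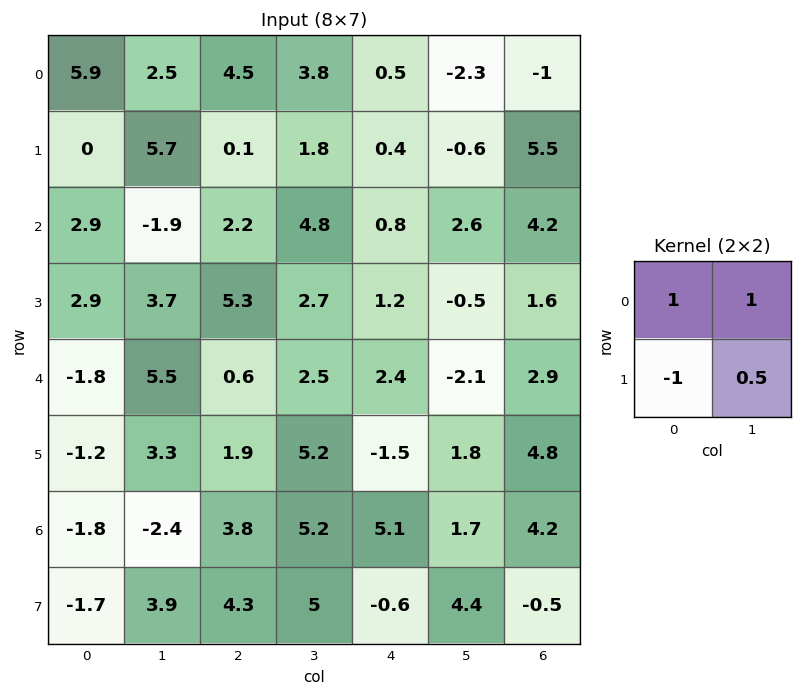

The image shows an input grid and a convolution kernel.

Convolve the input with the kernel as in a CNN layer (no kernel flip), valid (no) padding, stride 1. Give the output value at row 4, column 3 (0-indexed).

-1.05

The receptive field on the input at this output position is [2.5 2.4 / 5.2 -1.5]. Elementwise product with the kernel and sum: 2.5·1 + 2.4·1 + 5.2·-1 + -1.5·0.5.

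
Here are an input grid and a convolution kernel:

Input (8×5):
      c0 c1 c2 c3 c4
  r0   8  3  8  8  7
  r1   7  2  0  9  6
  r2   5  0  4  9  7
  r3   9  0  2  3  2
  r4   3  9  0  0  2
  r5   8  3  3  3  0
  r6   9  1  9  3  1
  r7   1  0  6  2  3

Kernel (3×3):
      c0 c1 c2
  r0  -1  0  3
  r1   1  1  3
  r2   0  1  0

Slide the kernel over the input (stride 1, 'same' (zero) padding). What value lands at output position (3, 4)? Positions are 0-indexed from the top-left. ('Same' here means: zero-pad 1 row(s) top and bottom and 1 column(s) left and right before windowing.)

-2

The receptive field on the zero-padded input at this output position is [9 7 0 / 3 2 0 / 0 2 0]. Elementwise product with the kernel and sum: 9·-1 + 0·3 + 3·1 + 2·1 + 0·3 + 2·1.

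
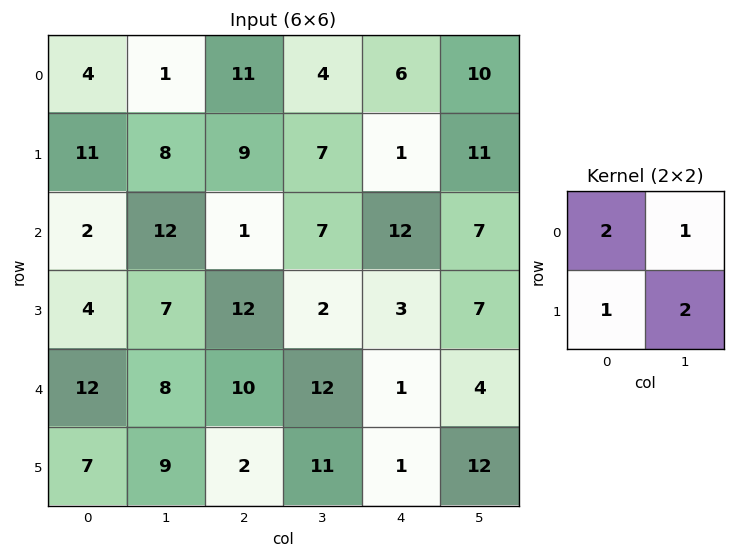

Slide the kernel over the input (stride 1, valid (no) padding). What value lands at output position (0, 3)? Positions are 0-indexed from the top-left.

23

The receptive field on the input at this output position is [4 6 / 7 1]. Elementwise product with the kernel and sum: 4·2 + 6·1 + 7·1 + 1·2.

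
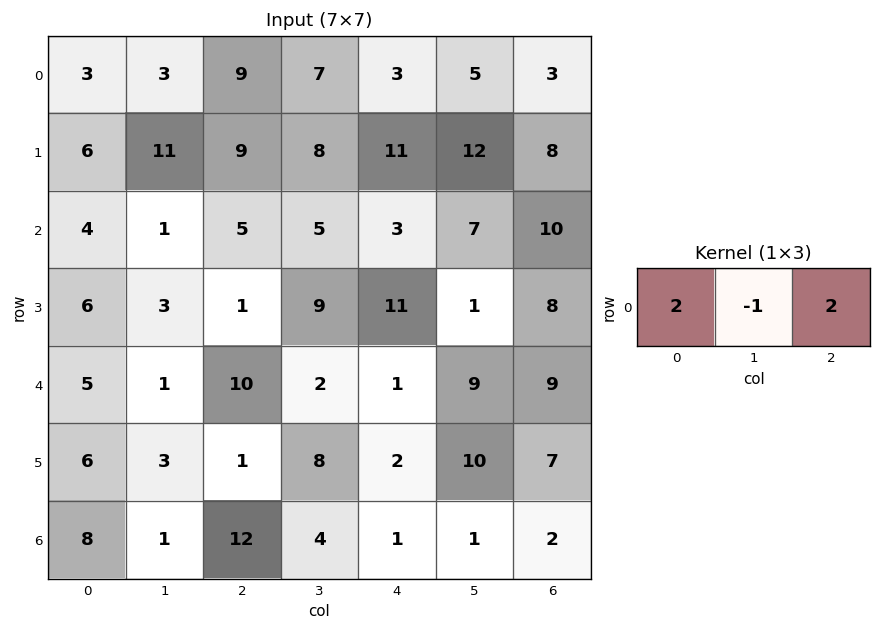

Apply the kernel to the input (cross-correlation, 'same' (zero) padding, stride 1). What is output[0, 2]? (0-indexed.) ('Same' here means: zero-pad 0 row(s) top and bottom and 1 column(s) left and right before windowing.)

11

The receptive field on the zero-padded input at this output position is [3 9 7]. Elementwise product with the kernel and sum: 3·2 + 9·-1 + 7·2.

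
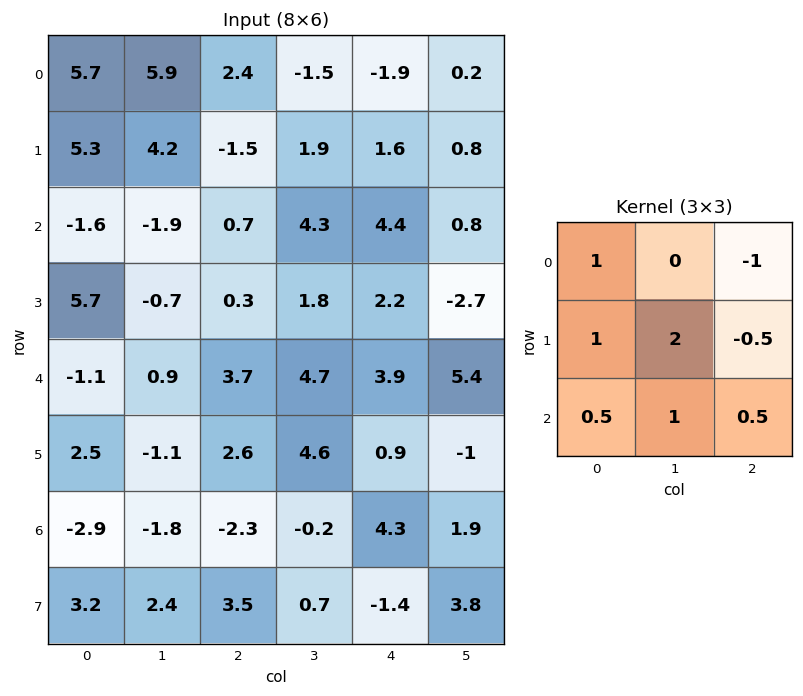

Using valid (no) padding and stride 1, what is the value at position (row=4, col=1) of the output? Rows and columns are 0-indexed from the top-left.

-5.3

The receptive field on the input at this output position is [0.9 3.7 4.7 / -1.1 2.6 4.6 / -1.8 -2.3 -0.2]. Elementwise product with the kernel and sum: 0.9·1 + 4.7·-1 + -1.1·1 + 2.6·2 + 4.6·-0.5 + -1.8·0.5 + -2.3·1 + -0.2·0.5.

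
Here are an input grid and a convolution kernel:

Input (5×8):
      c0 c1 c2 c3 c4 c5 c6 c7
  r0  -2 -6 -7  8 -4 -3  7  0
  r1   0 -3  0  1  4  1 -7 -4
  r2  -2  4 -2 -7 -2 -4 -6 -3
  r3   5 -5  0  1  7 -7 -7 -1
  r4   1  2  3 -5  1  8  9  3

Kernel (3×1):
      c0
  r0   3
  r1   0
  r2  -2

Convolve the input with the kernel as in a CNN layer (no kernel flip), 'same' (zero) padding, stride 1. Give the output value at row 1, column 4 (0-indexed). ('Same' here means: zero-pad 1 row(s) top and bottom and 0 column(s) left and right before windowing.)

-8

The receptive field on the zero-padded input at this output position is [-4 / 4 / -2]. Elementwise product with the kernel and sum: -4·3 + -2·-2.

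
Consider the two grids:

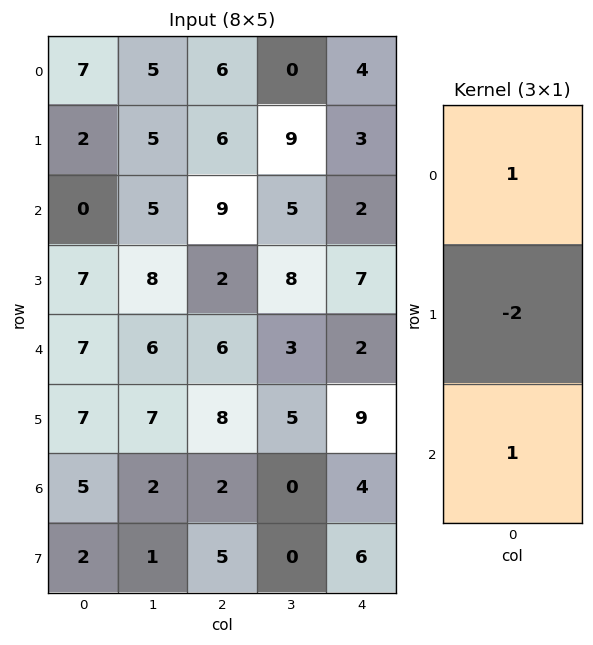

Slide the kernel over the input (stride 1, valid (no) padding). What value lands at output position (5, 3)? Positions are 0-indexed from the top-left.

5

The receptive field on the input at this output position is [5 / 0 / 0]. Elementwise product with the kernel and sum: 5·1 + 0·-2 + 0·1.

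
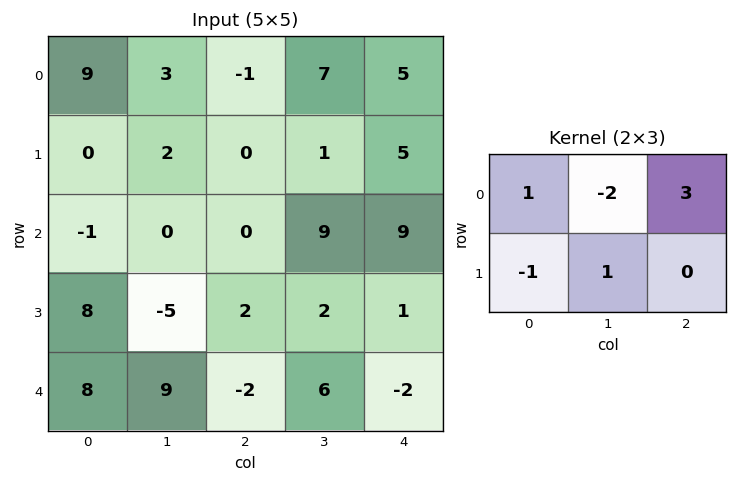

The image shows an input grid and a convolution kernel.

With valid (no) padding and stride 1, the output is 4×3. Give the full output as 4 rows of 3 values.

Output[0,0]: The receptive field on the input at this output position is [9 3 -1 / 0 2 0]. Elementwise product with the kernel and sum: 9·1 + 3·-2 + -1·3 + 0·-1 + 2·1.

2 24 1
-3 5 22
-14 34 9
25 -14 9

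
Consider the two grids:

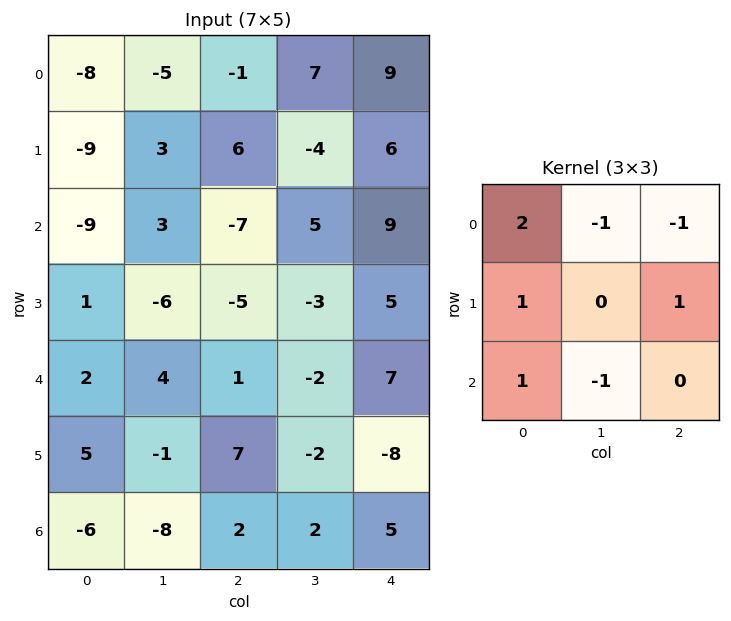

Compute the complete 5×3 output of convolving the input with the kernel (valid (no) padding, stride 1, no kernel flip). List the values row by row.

Output[0,0]: The receptive field on the input at this output position is [-8 -5 -1 / -9 3 6 / -9 3 -7]. Elementwise product with the kernel and sum: -8·2 + -5·-1 + -1·-1 + -9·1 + 6·1 + -9·1 + 3·-1.

-25 -7 -18
-36 11 10
-20 2 -25
22 -10 5
13 -4 -4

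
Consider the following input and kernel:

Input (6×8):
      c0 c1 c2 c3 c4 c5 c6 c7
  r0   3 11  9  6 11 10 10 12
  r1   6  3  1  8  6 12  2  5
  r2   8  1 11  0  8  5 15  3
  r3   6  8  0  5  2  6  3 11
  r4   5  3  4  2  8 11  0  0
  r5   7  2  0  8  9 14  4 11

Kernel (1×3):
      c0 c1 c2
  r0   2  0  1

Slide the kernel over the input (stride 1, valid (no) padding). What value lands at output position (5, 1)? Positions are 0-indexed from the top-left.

12

The receptive field on the input at this output position is [2 0 8]. Elementwise product with the kernel and sum: 2·2 + 8·1.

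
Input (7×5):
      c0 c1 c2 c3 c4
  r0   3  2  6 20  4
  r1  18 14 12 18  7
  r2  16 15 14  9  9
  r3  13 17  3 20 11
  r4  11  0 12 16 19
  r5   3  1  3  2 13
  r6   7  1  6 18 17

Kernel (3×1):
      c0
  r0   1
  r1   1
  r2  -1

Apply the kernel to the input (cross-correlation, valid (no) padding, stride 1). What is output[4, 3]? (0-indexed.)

0

The receptive field on the input at this output position is [16 / 2 / 18]. Elementwise product with the kernel and sum: 16·1 + 2·1 + 18·-1.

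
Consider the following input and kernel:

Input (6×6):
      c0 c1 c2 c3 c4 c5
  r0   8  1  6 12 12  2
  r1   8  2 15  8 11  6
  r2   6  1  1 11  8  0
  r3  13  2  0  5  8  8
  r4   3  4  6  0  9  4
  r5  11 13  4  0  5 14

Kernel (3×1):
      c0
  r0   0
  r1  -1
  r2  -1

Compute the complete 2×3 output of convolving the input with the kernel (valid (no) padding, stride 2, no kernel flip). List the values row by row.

Output[0,0]: The receptive field on the input at this output position is [8 / 8 / 6]. Elementwise product with the kernel and sum: 8·-1 + 6·-1.

-14 -16 -19
-16 -6 -17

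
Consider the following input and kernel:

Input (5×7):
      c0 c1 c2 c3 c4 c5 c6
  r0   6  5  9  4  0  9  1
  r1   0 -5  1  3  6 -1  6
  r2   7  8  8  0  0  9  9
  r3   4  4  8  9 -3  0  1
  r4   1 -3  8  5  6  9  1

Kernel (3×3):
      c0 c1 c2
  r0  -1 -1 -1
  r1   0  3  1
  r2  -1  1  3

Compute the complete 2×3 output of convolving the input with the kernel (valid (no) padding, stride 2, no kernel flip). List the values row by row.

Output[0,0]: The receptive field on the input at this output position is [6 5 9 / 0 -5 1 / 7 8 8]. Elementwise product with the kernel and sum: 6·-1 + 5·-1 + 9·-1 + -5·3 + 1·1 + 7·-1 + 8·1 + 8·3.
Output[0,1]: The receptive field on the input at this output position is [9 4 0 / 1 3 6 / 8 0 0]. Elementwise product with the kernel and sum: 9·-1 + 4·-1 + 0·-1 + 3·3 + 6·1 + 8·-1 + 0·1 + 0·3.

-9 -6 29
17 31 -11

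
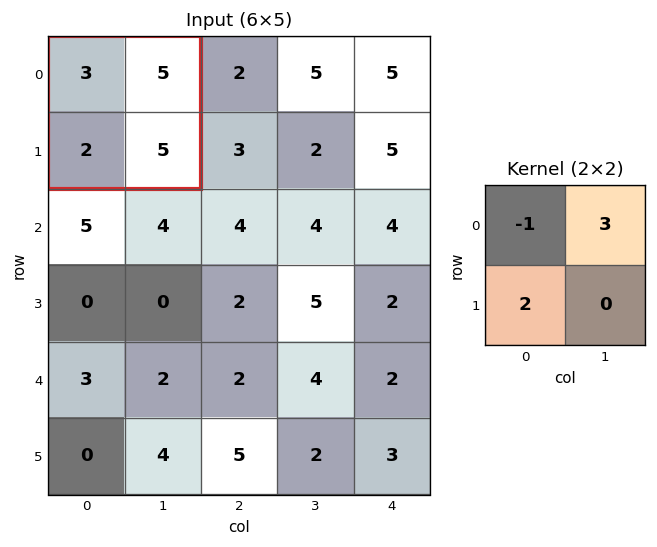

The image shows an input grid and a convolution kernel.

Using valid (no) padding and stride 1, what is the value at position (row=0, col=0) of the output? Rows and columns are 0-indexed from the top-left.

The receptive field on the input at this output position is [3 5 / 2 5]. Elementwise product with the kernel and sum: 3·-1 + 5·3 + 2·2.

16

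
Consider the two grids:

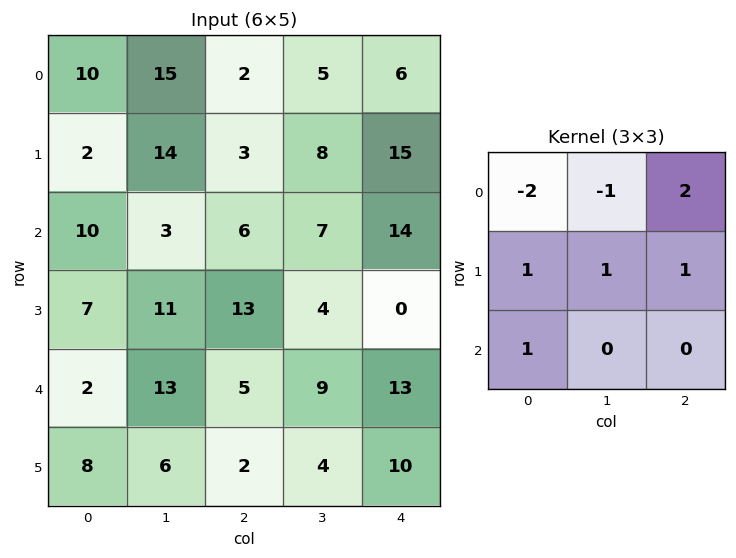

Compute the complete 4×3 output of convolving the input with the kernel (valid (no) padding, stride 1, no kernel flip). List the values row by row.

-2 6 35
14 12 56
22 43 31
29 6 -1

Output[0,0]: The receptive field on the input at this output position is [10 15 2 / 2 14 3 / 10 3 6]. Elementwise product with the kernel and sum: 10·-2 + 15·-1 + 2·2 + 2·1 + 14·1 + 3·1 + 10·1.
Output[0,1]: The receptive field on the input at this output position is [15 2 5 / 14 3 8 / 3 6 7]. Elementwise product with the kernel and sum: 15·-2 + 2·-1 + 5·2 + 14·1 + 3·1 + 8·1 + 3·1.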